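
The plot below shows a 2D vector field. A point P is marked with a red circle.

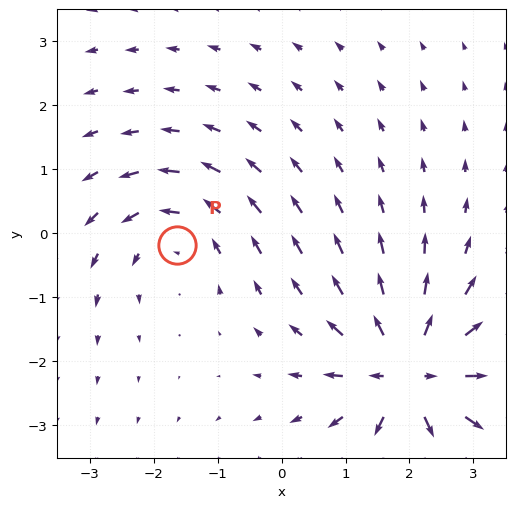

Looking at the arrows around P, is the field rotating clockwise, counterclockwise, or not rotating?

Near P at (-1.6, -0.2) the arrows circulate counterclockwise. The curl (z-component) there is about +3; positive curl means counterclockwise rotation.

counterclockwise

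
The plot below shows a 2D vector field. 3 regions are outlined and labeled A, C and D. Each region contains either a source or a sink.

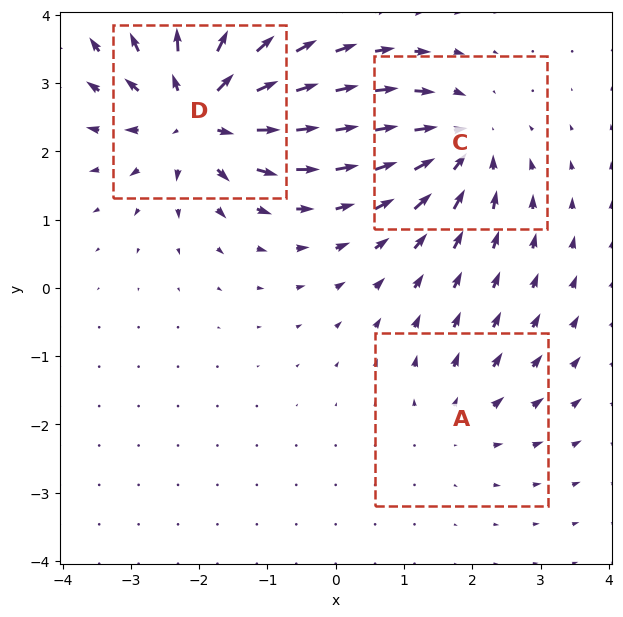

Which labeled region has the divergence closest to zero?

A

Divergence at each region's feature centre — A: about +2, C: about -4, D: about +6. Region A is closest to zero.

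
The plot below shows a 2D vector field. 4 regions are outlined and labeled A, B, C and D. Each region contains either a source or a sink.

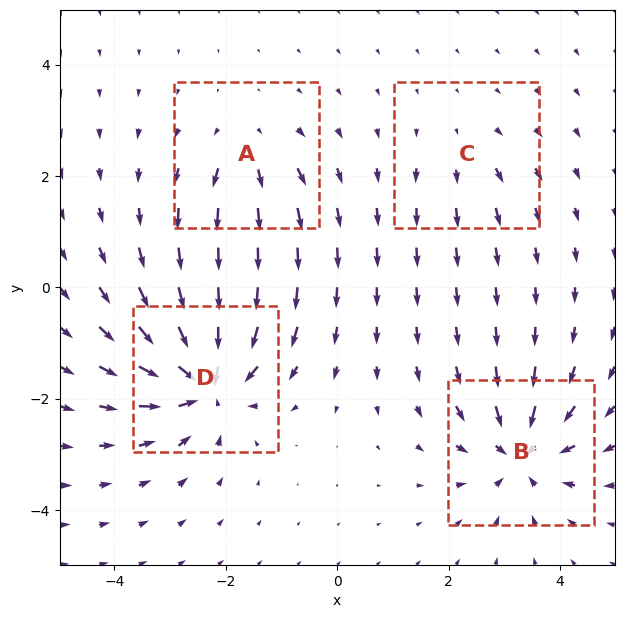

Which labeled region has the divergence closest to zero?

C

Divergence at each region's feature centre — A: about +4, B: about -6, C: about +2, D: about -8. Region C is closest to zero.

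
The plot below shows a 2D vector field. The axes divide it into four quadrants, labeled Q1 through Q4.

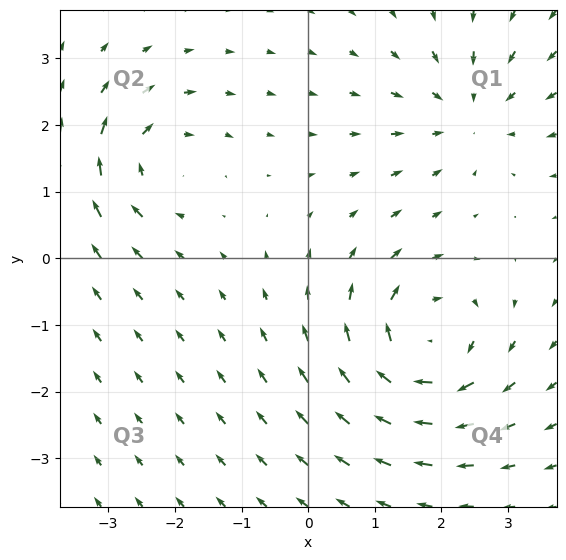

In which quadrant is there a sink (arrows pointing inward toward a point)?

The sink sits at approximately (2.4, 2.2), which lies in quadrant Q1. The divergence there is about -3, negative as expected for a sink.

Q1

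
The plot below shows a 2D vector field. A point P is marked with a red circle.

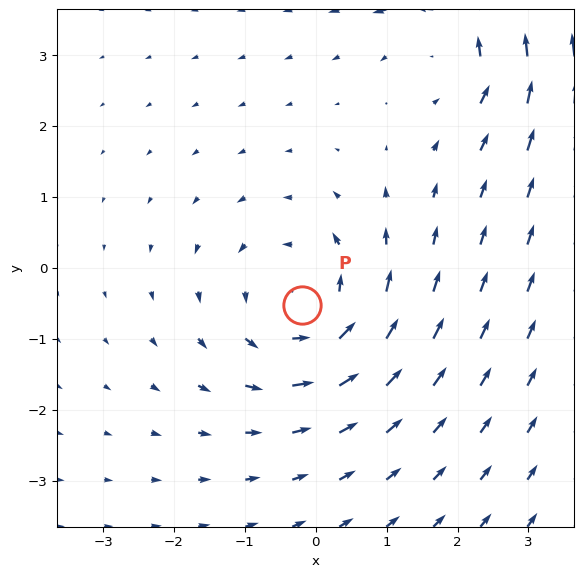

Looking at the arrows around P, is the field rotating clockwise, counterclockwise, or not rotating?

counterclockwise

Near P at (-0.2, -0.5) the arrows circulate counterclockwise. The curl (z-component) there is about +3; positive curl means counterclockwise rotation.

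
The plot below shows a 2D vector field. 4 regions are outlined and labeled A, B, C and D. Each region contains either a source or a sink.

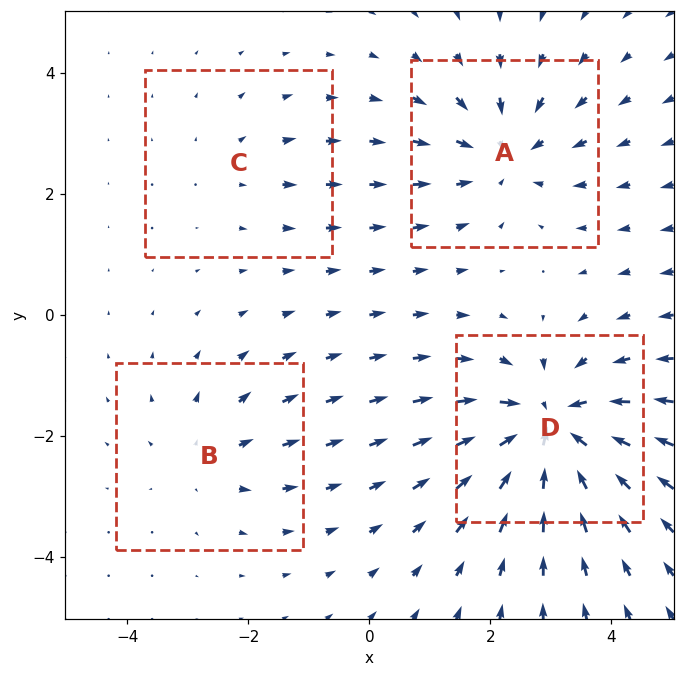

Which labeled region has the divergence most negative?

D

Divergence at each region's feature centre — A: about -5, B: about +3, C: about +2, D: about -7. Region D is most negative.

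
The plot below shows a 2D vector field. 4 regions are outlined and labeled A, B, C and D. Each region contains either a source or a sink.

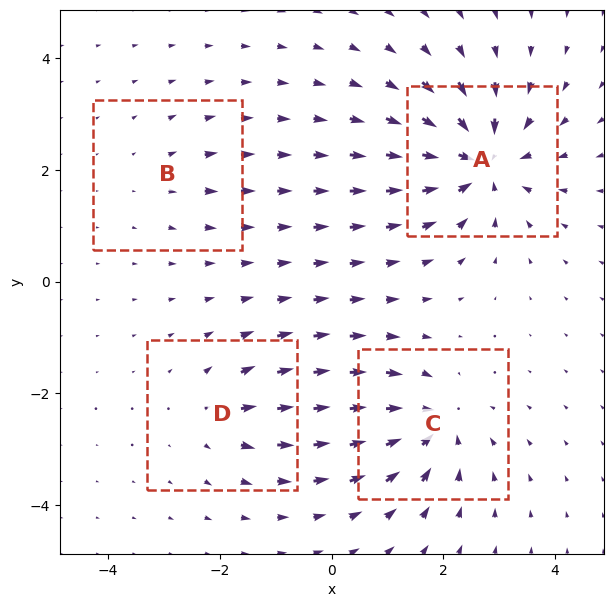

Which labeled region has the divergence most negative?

A

Divergence at each region's feature centre — A: about -7, B: about +2, C: about -5, D: about +4. Region A is most negative.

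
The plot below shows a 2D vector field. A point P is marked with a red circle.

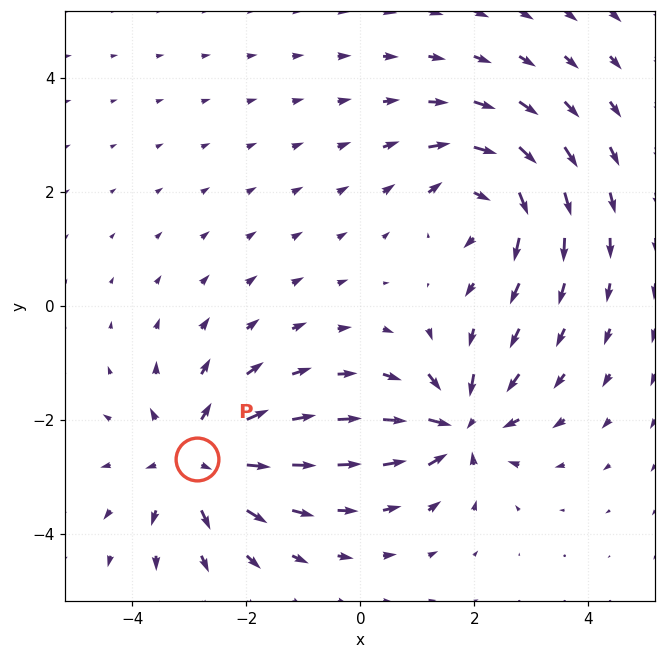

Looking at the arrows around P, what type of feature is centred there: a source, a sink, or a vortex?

source

At P (-2.9, -2.7) the arrows spread outward. Divergence about +5, curl ≈0 — positive divergence with near-zero curl is a source.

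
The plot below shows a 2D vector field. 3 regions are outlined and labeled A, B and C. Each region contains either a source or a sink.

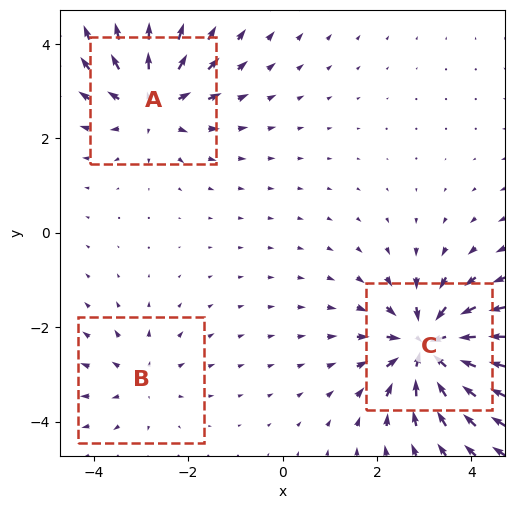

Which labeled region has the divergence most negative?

C

Divergence at each region's feature centre — A: about +4, B: about +2, C: about -6. Region C is most negative.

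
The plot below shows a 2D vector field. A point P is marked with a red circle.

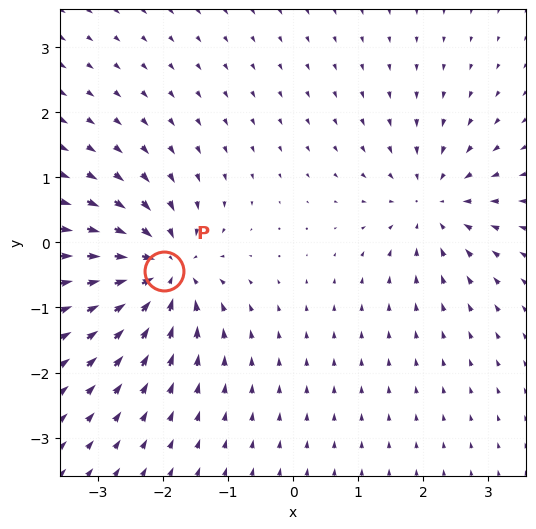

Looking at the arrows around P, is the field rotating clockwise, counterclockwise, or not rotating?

not rotating

Near P at (-2.0, -0.4) the arrows show no circulation. The curl there is ≈0.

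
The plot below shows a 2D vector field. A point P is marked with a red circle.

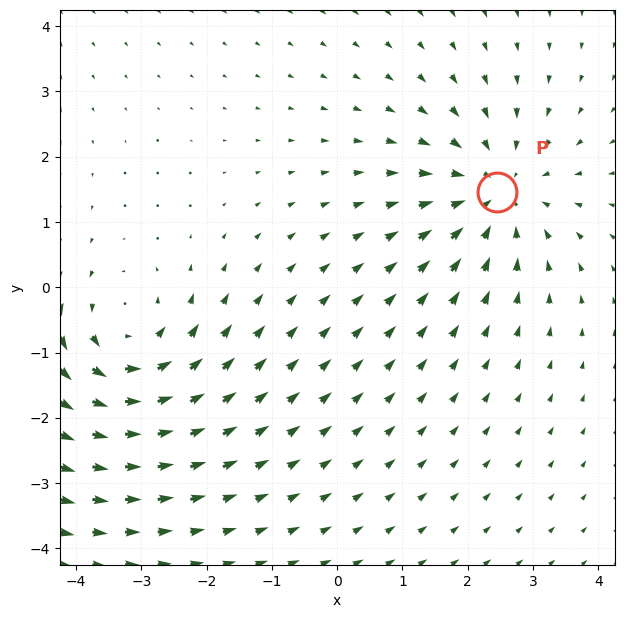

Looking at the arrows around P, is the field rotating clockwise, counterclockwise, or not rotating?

not rotating

Near P at (2.4, 1.5) the arrows show no circulation. The curl there is ≈0.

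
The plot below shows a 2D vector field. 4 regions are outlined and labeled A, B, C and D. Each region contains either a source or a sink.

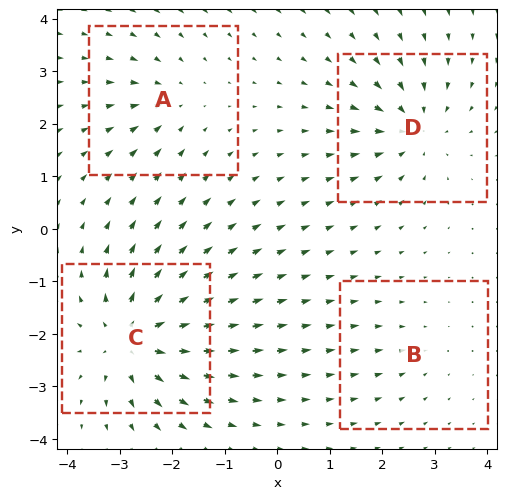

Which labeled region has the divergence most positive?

C

Divergence at each region's feature centre — A: about -3, B: about -2, C: about +7, D: about -5. Region C is most positive.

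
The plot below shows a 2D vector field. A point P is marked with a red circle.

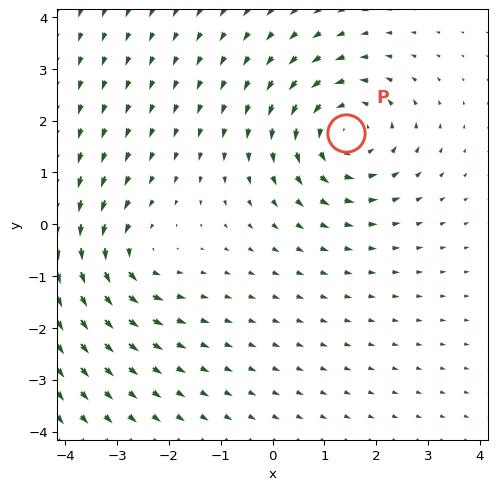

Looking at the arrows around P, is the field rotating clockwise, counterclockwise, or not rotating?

counterclockwise

Near P at (1.4, 1.8) the arrows circulate counterclockwise. The curl (z-component) there is about +4; positive curl means counterclockwise rotation.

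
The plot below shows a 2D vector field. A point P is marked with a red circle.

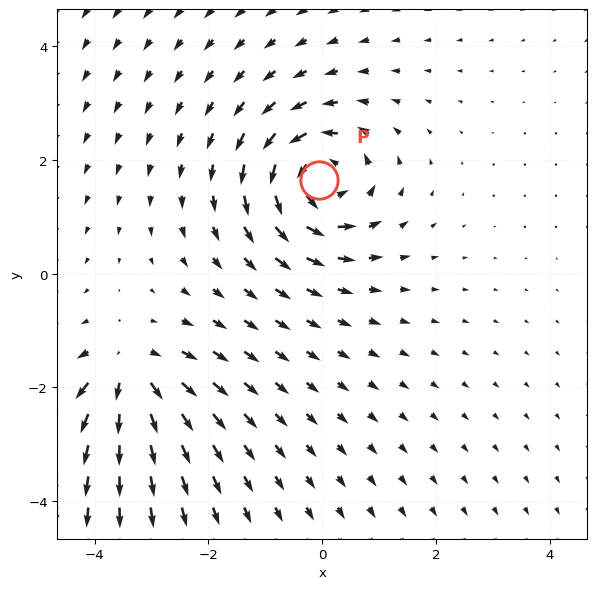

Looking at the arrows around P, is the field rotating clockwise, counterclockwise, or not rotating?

counterclockwise

Near P at (-0.1, 1.7) the arrows circulate counterclockwise. The curl (z-component) there is about +5; positive curl means counterclockwise rotation.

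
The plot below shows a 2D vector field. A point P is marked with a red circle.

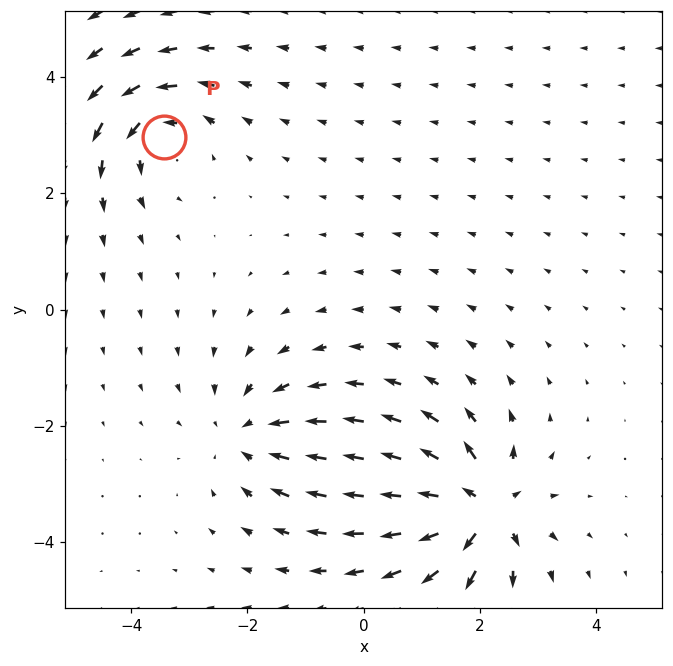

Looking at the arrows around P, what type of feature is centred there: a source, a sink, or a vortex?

vortex

At P (-3.4, 3.0) the arrows circulate counterclockwise. Divergence ≈0, curl about +4 — near-zero divergence with nonzero curl is a vortex.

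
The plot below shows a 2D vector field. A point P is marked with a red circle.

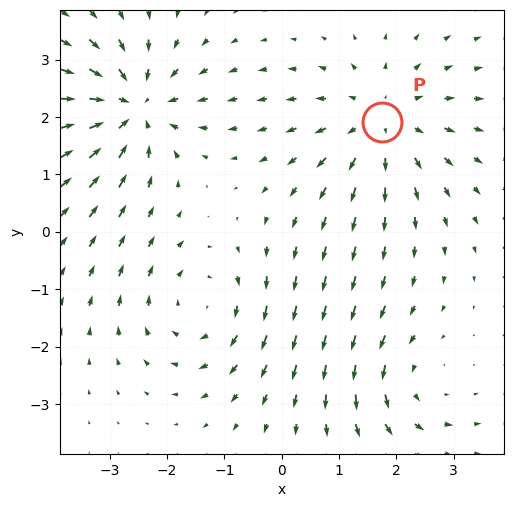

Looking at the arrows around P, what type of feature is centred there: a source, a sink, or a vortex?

At P (1.7, 1.9) the arrows spread outward. Divergence about +4, curl ≈0 — positive divergence with near-zero curl is a source.

source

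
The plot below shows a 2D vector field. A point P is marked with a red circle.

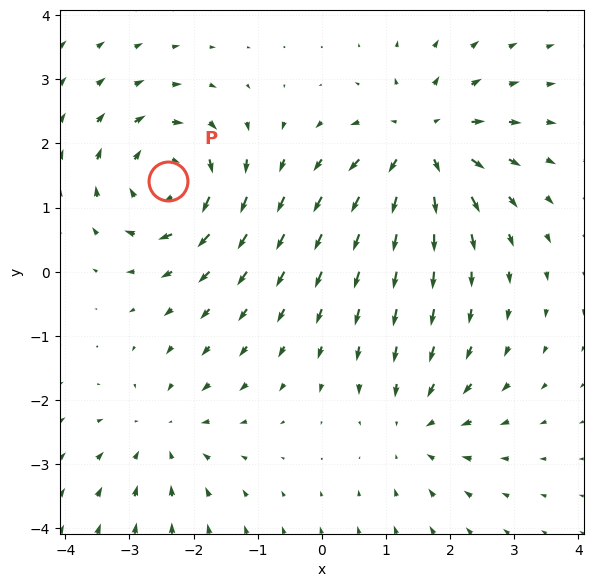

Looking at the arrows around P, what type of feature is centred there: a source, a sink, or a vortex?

At P (-2.4, 1.4) the arrows circulate clockwise. Divergence ≈0, curl about -5 — near-zero divergence with nonzero curl is a vortex.

vortex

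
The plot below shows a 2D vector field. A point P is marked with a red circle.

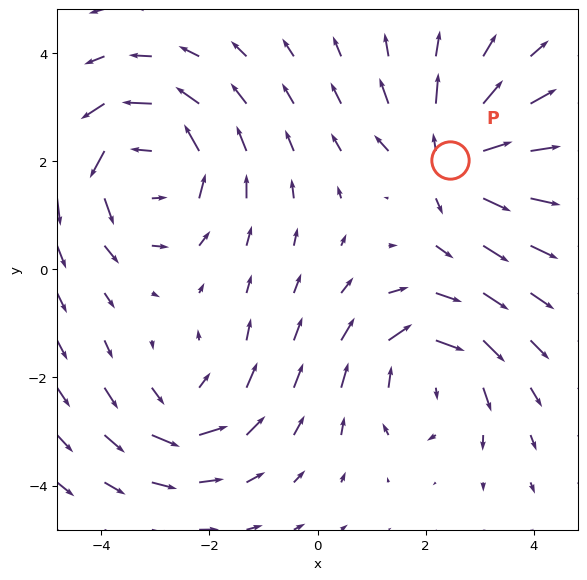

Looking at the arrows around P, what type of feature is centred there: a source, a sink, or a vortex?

At P (2.4, 2.0) the arrows spread outward. Divergence about +5, curl ≈0 — positive divergence with near-zero curl is a source.

source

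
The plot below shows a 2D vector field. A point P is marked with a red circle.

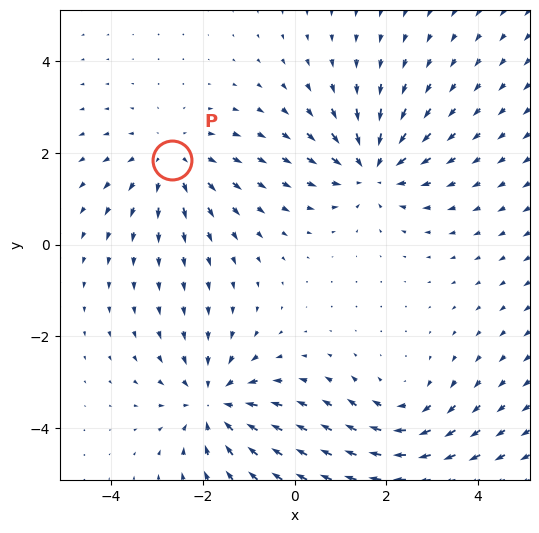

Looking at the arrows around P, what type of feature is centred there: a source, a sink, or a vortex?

source

At P (-2.7, 1.9) the arrows spread outward. Divergence about +2, curl ≈0 — positive divergence with near-zero curl is a source.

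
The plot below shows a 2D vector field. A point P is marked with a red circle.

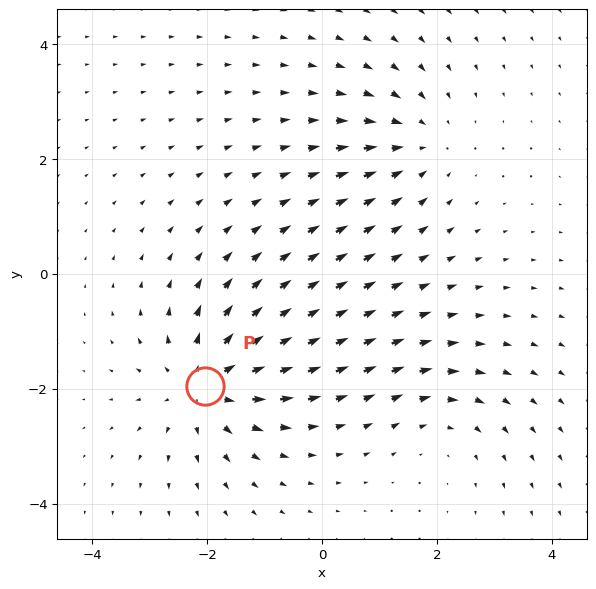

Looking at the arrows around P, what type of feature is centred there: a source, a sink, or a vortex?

At P (-2.0, -1.9) the arrows spread outward. Divergence about +5, curl ≈0 — positive divergence with near-zero curl is a source.

source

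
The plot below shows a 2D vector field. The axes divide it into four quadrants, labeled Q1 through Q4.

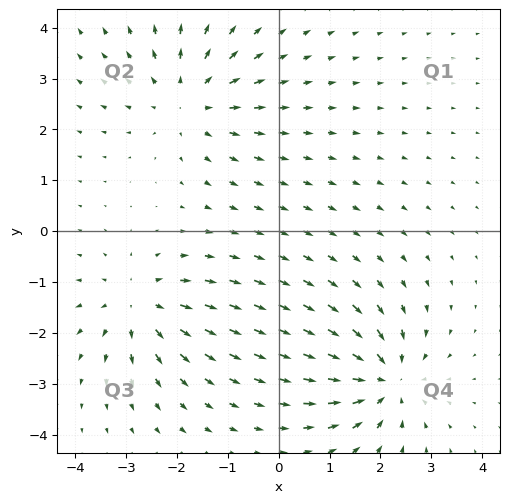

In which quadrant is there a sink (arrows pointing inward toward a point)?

The sink sits at approximately (2.1, -2.9), which lies in quadrant Q4. The divergence there is about -6, negative as expected for a sink.

Q4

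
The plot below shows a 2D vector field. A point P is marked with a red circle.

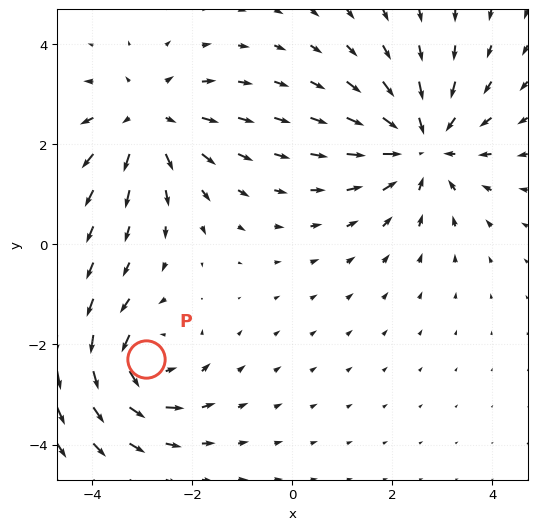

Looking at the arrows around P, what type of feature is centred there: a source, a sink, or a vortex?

At P (-2.9, -2.3) the arrows circulate counterclockwise. Divergence ≈0, curl about +5 — near-zero divergence with nonzero curl is a vortex.

vortex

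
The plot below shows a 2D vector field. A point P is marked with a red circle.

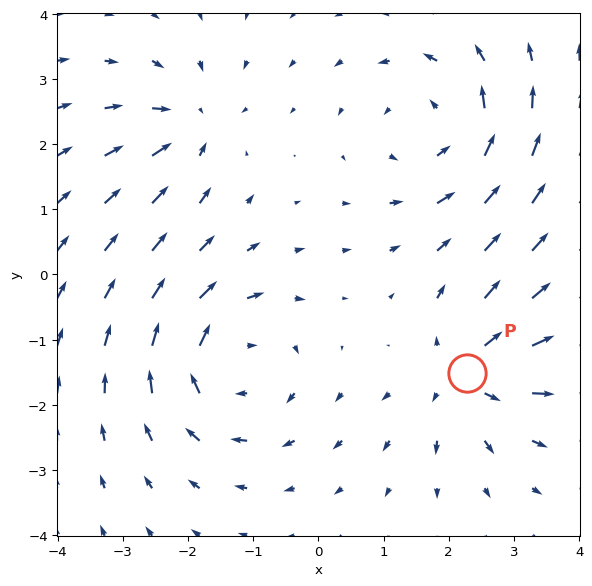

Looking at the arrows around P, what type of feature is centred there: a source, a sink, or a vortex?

At P (2.3, -1.5) the arrows spread outward. Divergence about +4, curl ≈0 — positive divergence with near-zero curl is a source.

source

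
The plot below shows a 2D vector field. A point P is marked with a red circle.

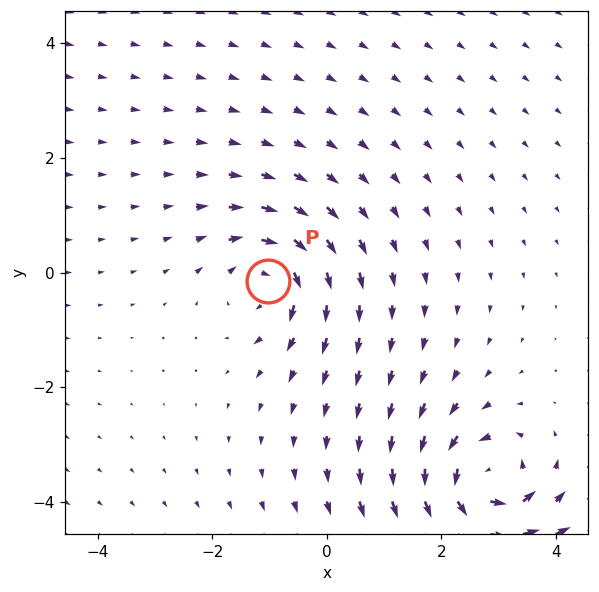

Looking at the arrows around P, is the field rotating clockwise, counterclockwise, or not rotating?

Near P at (-1.0, -0.1) the arrows circulate clockwise. The curl (z-component) there is about -4; negative curl means clockwise rotation.

clockwise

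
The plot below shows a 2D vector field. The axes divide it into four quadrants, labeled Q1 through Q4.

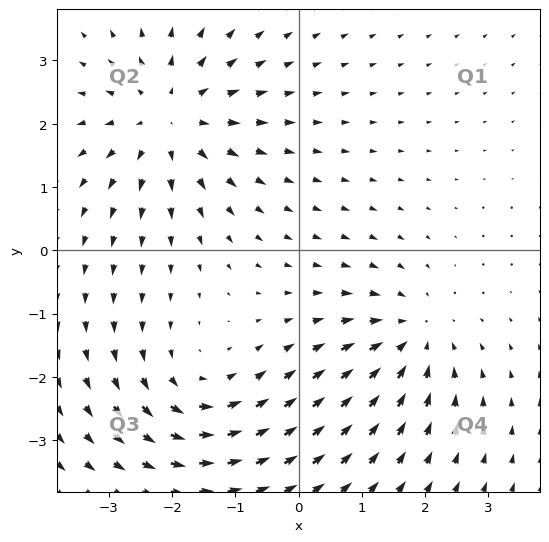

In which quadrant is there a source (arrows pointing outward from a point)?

The source sits at approximately (-2.0, 2.1), which lies in quadrant Q2. The divergence there is about +4, positive as expected for a source.

Q2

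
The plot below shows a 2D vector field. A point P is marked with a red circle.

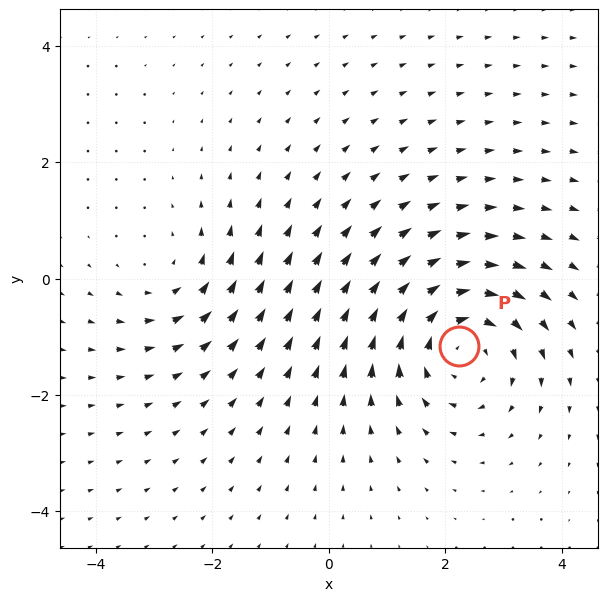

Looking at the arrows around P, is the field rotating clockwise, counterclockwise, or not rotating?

Near P at (2.2, -1.2) the arrows circulate clockwise. The curl (z-component) there is about -4; negative curl means clockwise rotation.

clockwise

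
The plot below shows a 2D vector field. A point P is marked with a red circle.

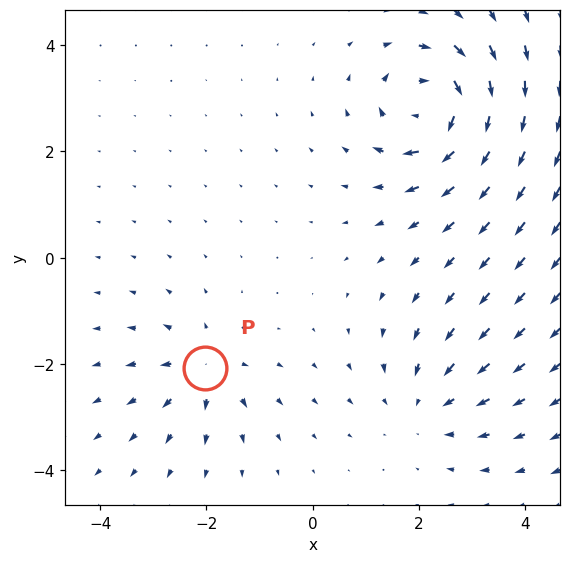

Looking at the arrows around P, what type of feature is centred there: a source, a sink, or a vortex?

At P (-2.0, -2.1) the arrows spread outward. Divergence about +4, curl ≈0 — positive divergence with near-zero curl is a source.

source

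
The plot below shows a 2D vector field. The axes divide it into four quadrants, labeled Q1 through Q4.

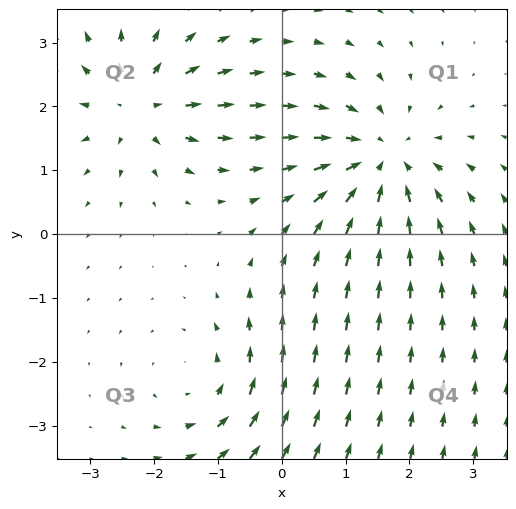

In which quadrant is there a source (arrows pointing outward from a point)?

The source sits at approximately (-2.2, 2.0), which lies in quadrant Q2. The divergence there is about +4, positive as expected for a source.

Q2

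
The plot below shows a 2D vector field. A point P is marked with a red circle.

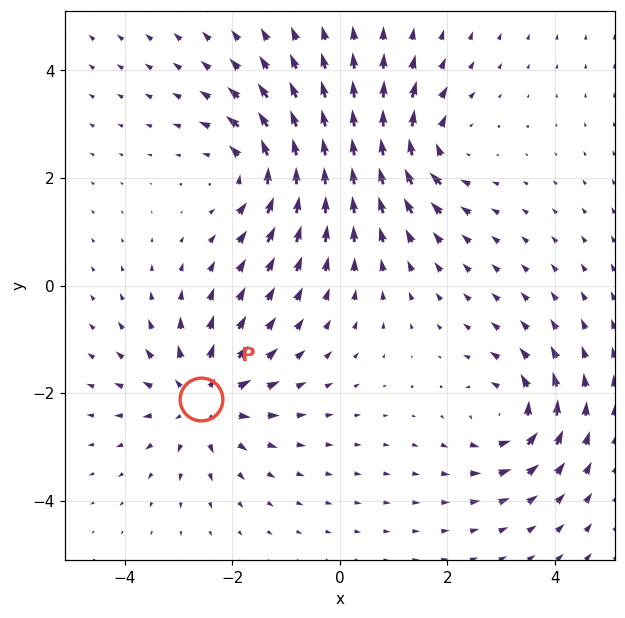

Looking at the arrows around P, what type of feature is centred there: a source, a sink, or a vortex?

source

At P (-2.6, -2.1) the arrows spread outward. Divergence about +5, curl ≈0 — positive divergence with near-zero curl is a source.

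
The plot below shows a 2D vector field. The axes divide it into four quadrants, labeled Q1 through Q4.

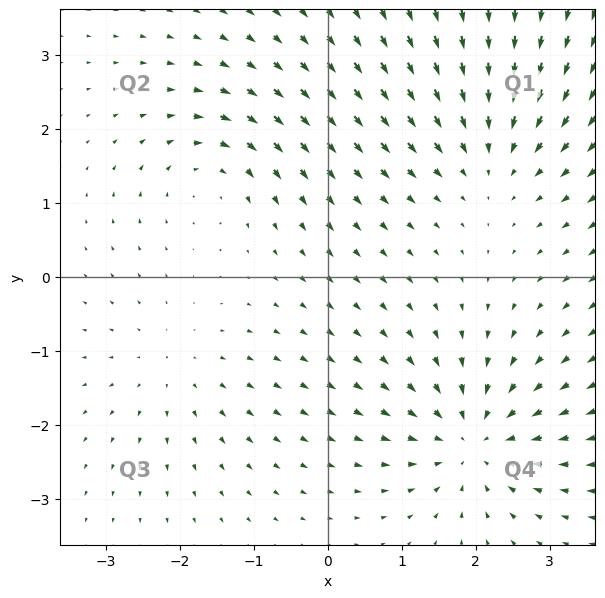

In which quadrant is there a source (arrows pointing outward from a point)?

The source sits at approximately (-2.1, -1.2), which lies in quadrant Q3. The divergence there is about +3, positive as expected for a source.

Q3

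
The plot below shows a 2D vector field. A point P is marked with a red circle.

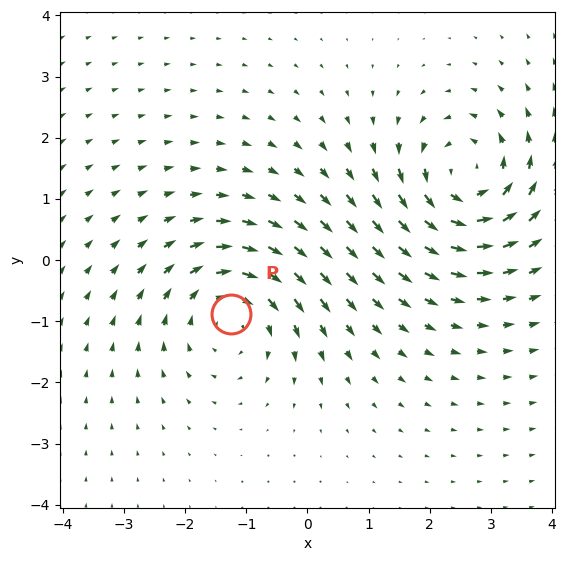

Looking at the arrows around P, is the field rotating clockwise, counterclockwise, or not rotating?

clockwise

Near P at (-1.3, -0.9) the arrows circulate clockwise. The curl (z-component) there is about -3; negative curl means clockwise rotation.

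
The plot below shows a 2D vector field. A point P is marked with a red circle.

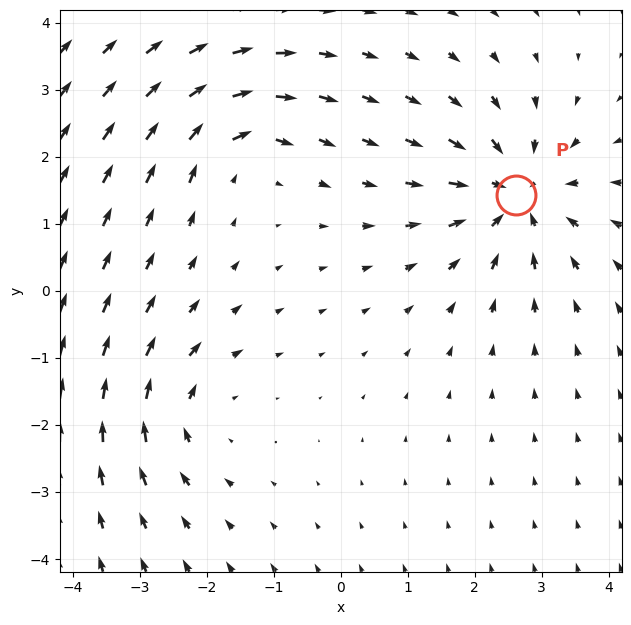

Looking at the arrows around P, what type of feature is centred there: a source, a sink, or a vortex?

At P (2.6, 1.4) the arrows converge inward. Divergence about -5, curl ≈0 — negative divergence with near-zero curl is a sink.

sink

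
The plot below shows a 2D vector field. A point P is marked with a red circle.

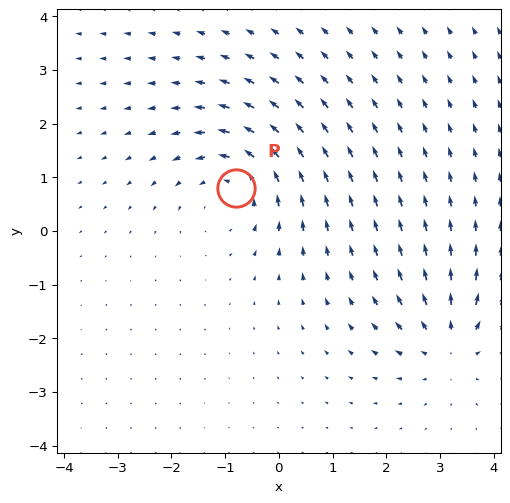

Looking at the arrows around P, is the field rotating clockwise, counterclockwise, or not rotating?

counterclockwise

Near P at (-0.8, 0.8) the arrows circulate counterclockwise. The curl (z-component) there is about +4; positive curl means counterclockwise rotation.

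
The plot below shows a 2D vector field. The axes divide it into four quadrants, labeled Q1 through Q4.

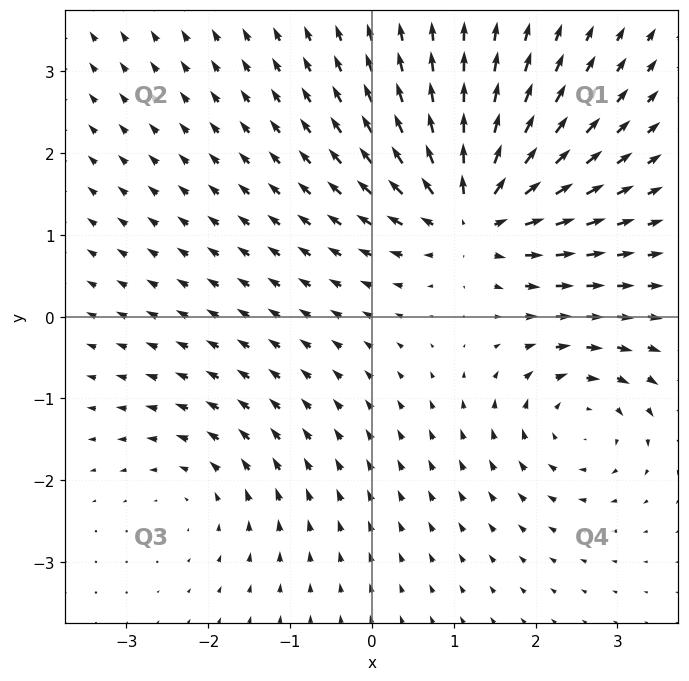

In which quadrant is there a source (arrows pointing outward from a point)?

The source sits at approximately (1.2, 1.3), which lies in quadrant Q1. The divergence there is about +7, positive as expected for a source.

Q1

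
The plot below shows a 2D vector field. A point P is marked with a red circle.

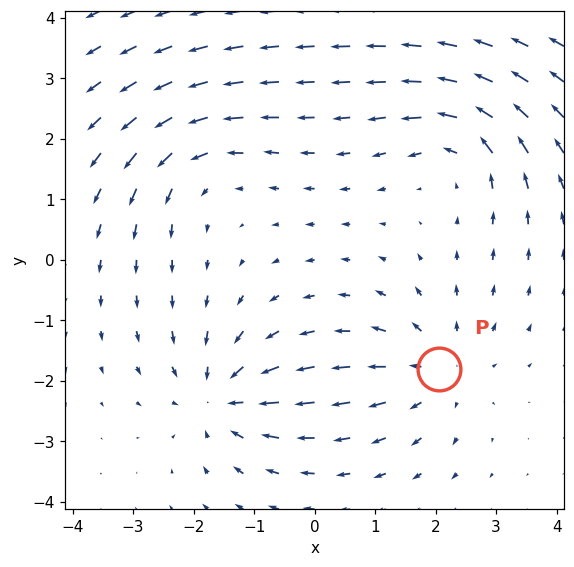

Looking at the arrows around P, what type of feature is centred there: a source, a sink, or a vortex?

At P (2.1, -1.8) the arrows spread outward. Divergence about +3, curl ≈0 — positive divergence with near-zero curl is a source.

source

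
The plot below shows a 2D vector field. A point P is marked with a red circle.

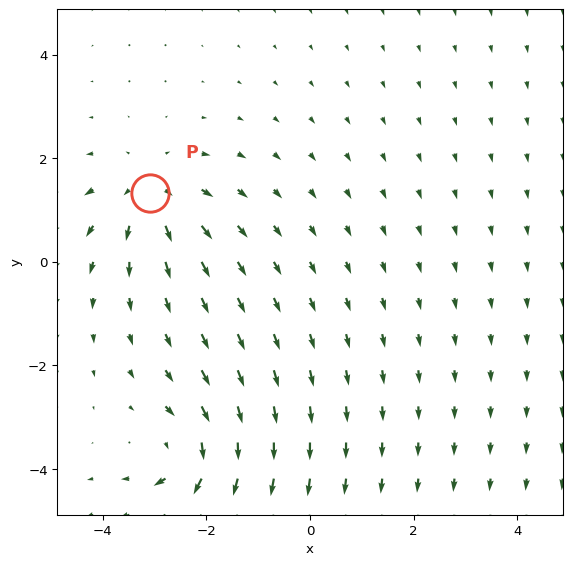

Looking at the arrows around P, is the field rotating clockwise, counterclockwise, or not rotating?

not rotating

Near P at (-3.1, 1.3) the arrows show no circulation. The curl there is ≈0.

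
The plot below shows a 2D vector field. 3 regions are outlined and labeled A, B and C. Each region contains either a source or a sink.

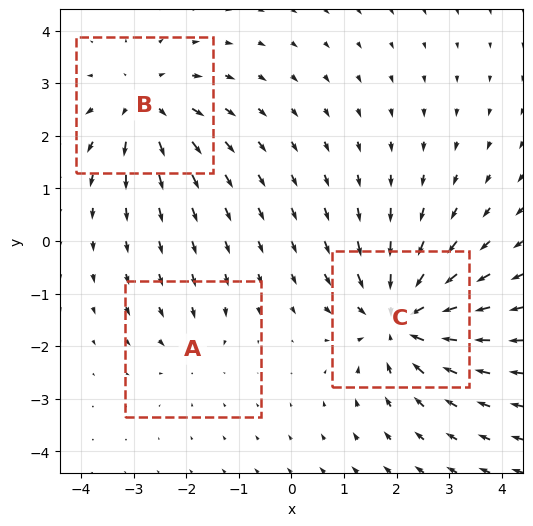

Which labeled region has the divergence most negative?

Divergence at each region's feature centre — A: about -2, B: about +3, C: about -5. Region C is most negative.

C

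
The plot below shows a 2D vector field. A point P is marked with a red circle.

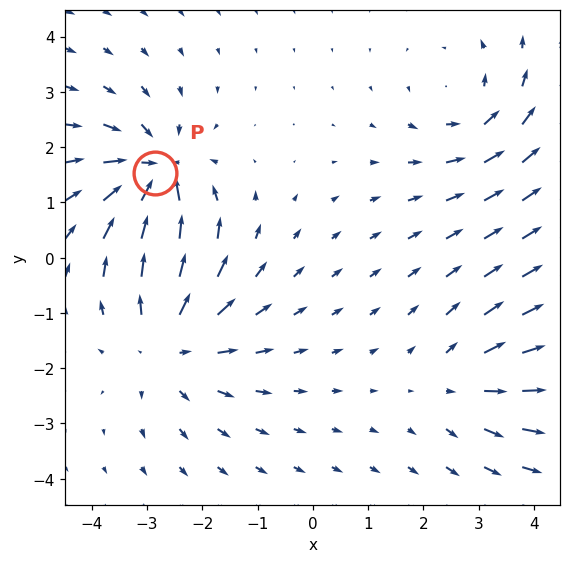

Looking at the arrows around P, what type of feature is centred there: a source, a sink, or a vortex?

At P (-2.9, 1.5) the arrows converge inward. Divergence about -6, curl ≈0 — negative divergence with near-zero curl is a sink.

sink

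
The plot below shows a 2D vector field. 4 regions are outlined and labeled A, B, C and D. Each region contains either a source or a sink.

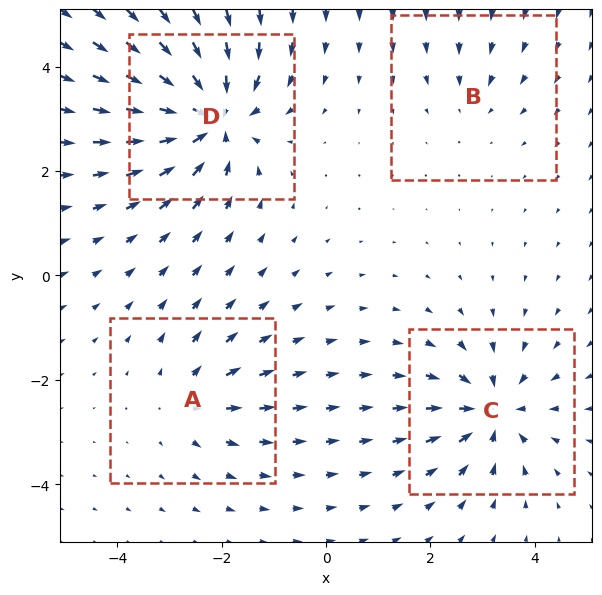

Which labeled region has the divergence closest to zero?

Divergence at each region's feature centre — A: about +4, B: about -2, C: about -6, D: about -8. Region B is closest to zero.

B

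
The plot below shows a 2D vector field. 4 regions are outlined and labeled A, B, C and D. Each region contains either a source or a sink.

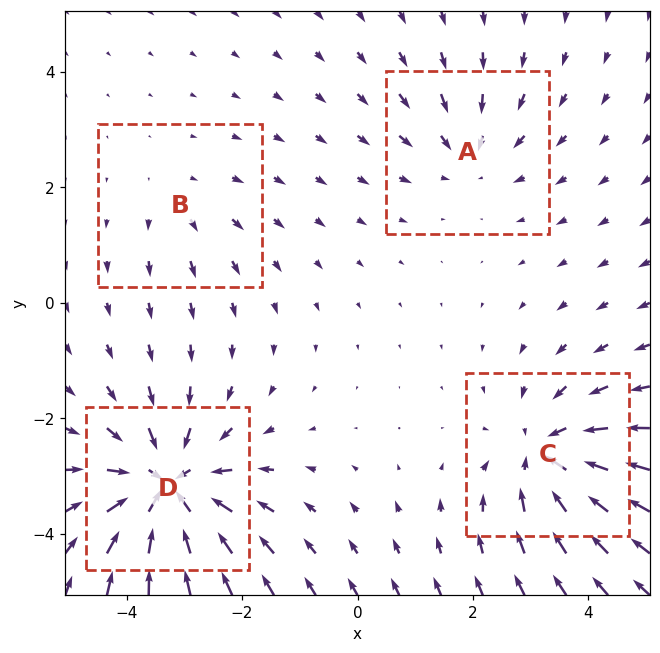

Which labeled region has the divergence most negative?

Divergence at each region's feature centre — A: about -3, B: about +2, C: about -5, D: about -7. Region D is most negative.

D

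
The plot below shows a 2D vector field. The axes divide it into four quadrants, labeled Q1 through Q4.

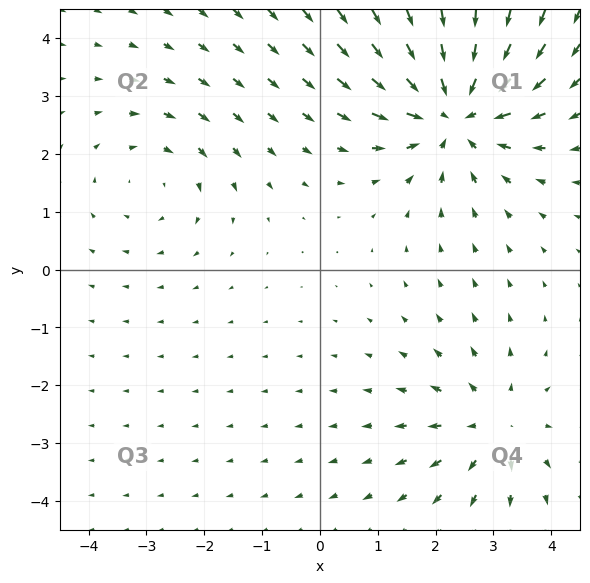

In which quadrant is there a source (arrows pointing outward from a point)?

The source sits at approximately (3.0, -2.7), which lies in quadrant Q4. The divergence there is about +3, positive as expected for a source.

Q4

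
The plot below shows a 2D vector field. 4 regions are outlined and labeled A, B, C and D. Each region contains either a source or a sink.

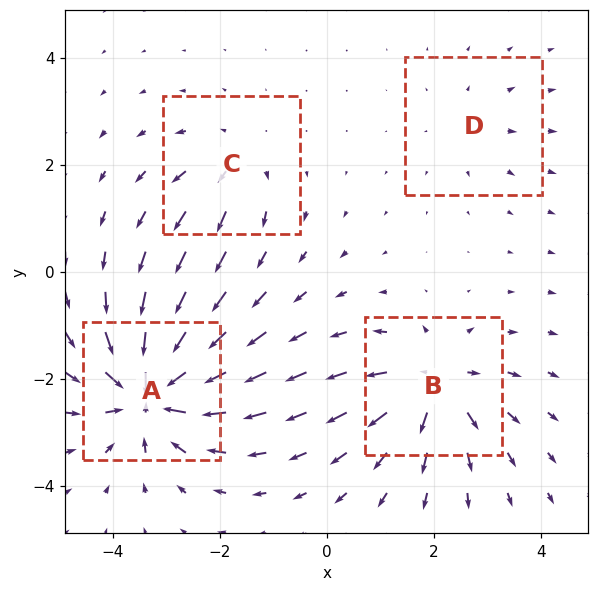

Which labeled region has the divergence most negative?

A

Divergence at each region's feature centre — A: about -9, B: about +6, C: about +4, D: about +2. Region A is most negative.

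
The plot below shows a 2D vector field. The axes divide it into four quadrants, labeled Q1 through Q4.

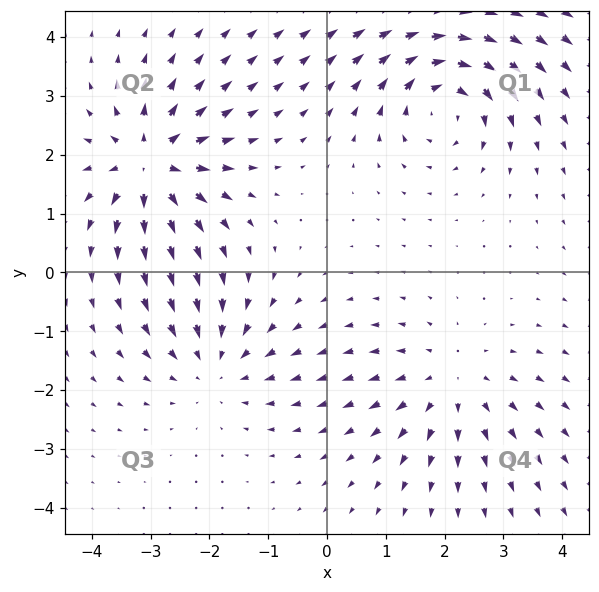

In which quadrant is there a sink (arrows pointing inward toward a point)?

The sink sits at approximately (-1.9, -1.6), which lies in quadrant Q3. The divergence there is about -3, negative as expected for a sink.

Q3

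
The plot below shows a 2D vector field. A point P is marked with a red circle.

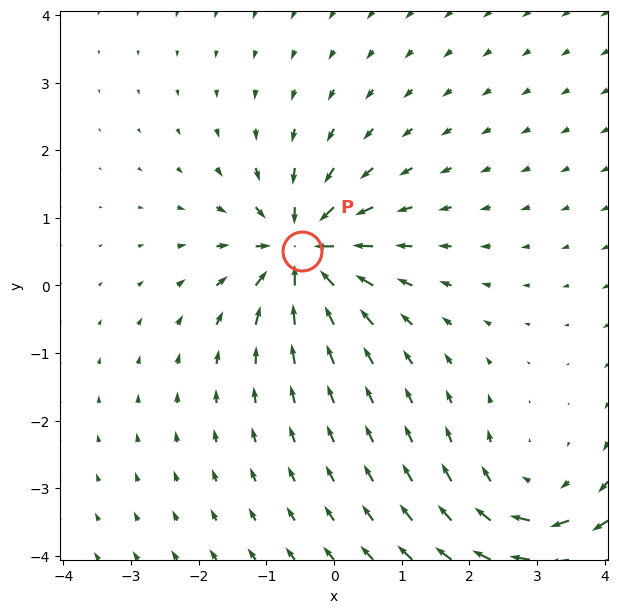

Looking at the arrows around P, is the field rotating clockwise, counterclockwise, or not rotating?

not rotating

Near P at (-0.5, 0.5) the arrows show no circulation. The curl there is ≈0.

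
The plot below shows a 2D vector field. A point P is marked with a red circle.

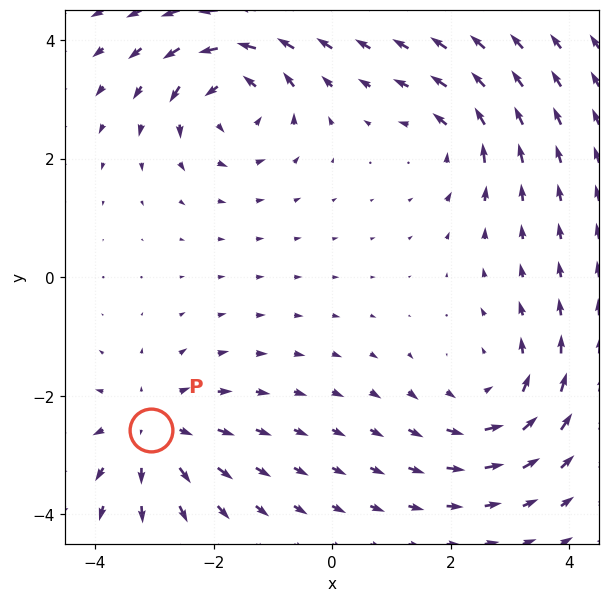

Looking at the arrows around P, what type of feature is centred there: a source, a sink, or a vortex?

source

At P (-3.1, -2.6) the arrows spread outward. Divergence about +4, curl ≈0 — positive divergence with near-zero curl is a source.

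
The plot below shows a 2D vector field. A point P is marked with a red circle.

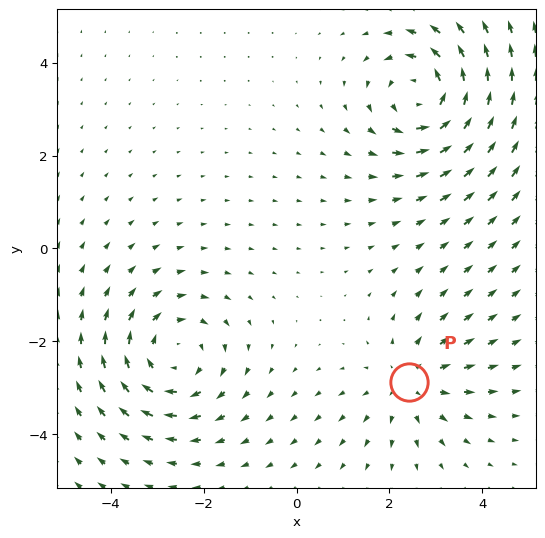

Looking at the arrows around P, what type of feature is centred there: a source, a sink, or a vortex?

At P (2.4, -2.9) the arrows spread outward. Divergence about +3, curl ≈0 — positive divergence with near-zero curl is a source.

source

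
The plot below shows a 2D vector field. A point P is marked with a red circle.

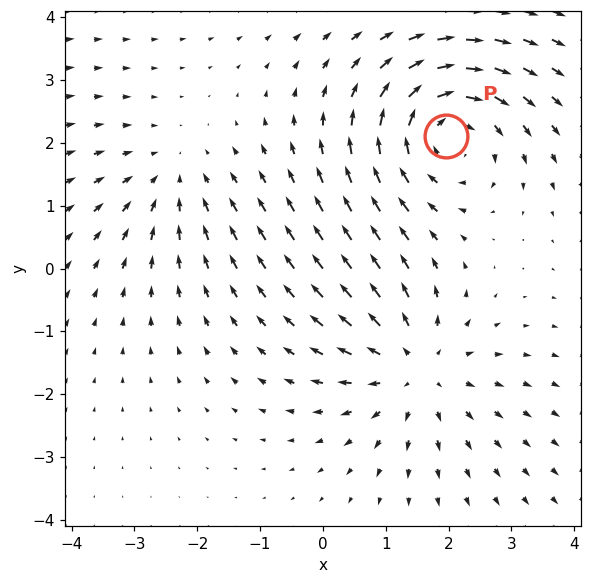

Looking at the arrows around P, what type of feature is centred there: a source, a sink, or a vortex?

vortex

At P (2.0, 2.1) the arrows circulate clockwise. Divergence ≈0, curl about -5 — near-zero divergence with nonzero curl is a vortex.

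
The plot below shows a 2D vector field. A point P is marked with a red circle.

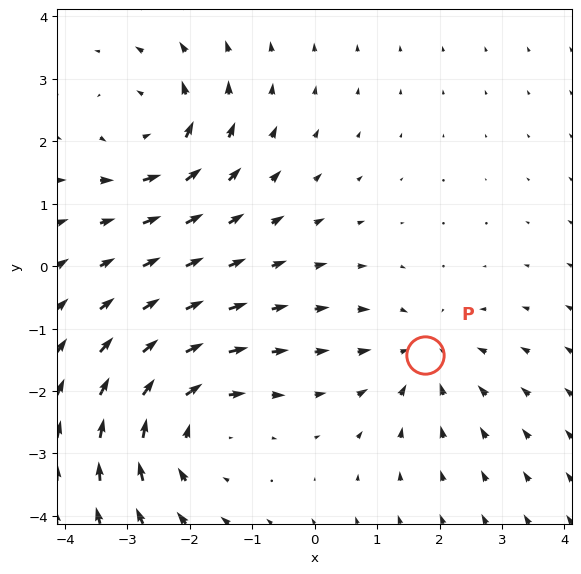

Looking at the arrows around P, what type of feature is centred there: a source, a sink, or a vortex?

At P (1.8, -1.4) the arrows converge inward. Divergence about -3, curl ≈0 — negative divergence with near-zero curl is a sink.

sink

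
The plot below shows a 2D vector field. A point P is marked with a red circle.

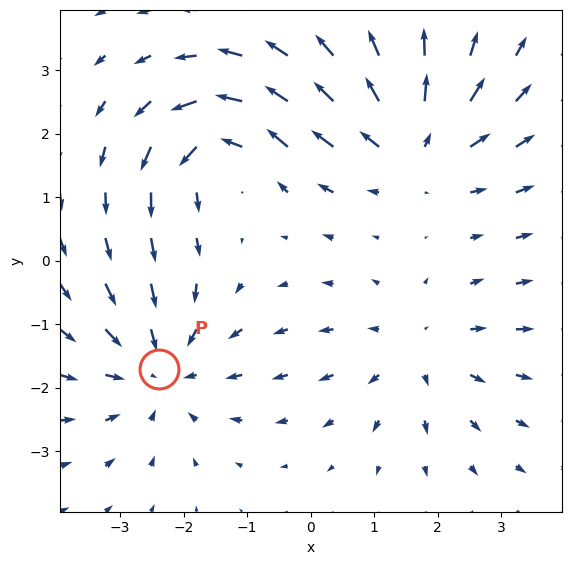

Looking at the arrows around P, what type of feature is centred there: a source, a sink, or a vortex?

At P (-2.4, -1.7) the arrows converge inward. Divergence about -4, curl ≈0 — negative divergence with near-zero curl is a sink.

sink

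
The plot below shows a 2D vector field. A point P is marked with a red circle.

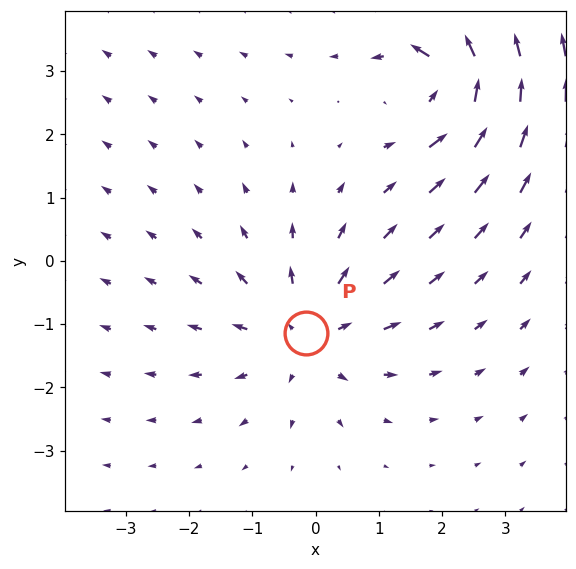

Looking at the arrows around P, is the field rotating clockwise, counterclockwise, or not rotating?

not rotating

Near P at (-0.1, -1.1) the arrows show no circulation. The curl there is ≈0.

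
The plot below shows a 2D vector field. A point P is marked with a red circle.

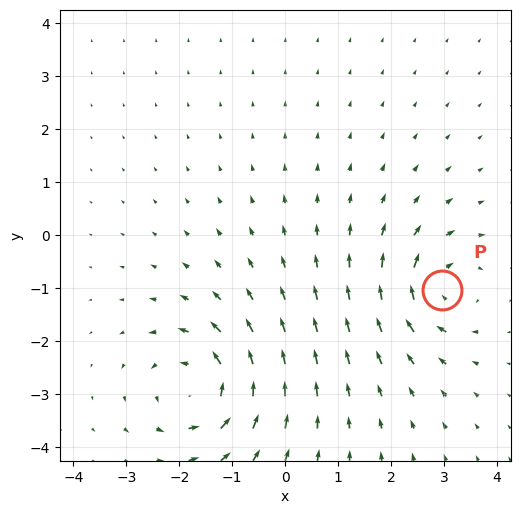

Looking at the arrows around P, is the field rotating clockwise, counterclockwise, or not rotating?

clockwise

Near P at (3.0, -1.0) the arrows circulate clockwise. The curl (z-component) there is about -5; negative curl means clockwise rotation.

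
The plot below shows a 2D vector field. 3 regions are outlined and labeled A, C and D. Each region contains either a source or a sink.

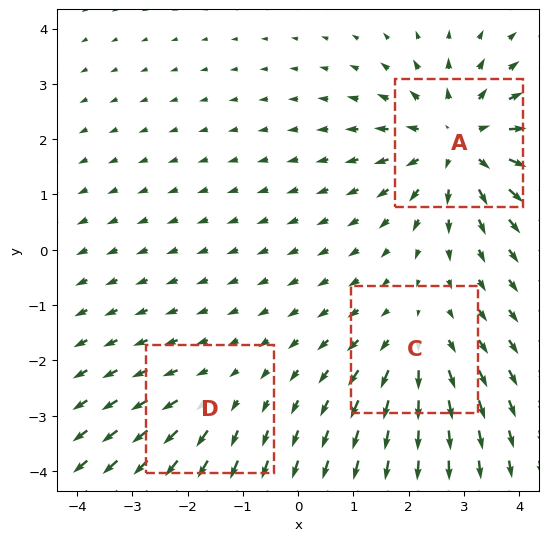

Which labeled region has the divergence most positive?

A

Divergence at each region's feature centre — A: about +5, C: about +3, D: about +2. Region A is most positive.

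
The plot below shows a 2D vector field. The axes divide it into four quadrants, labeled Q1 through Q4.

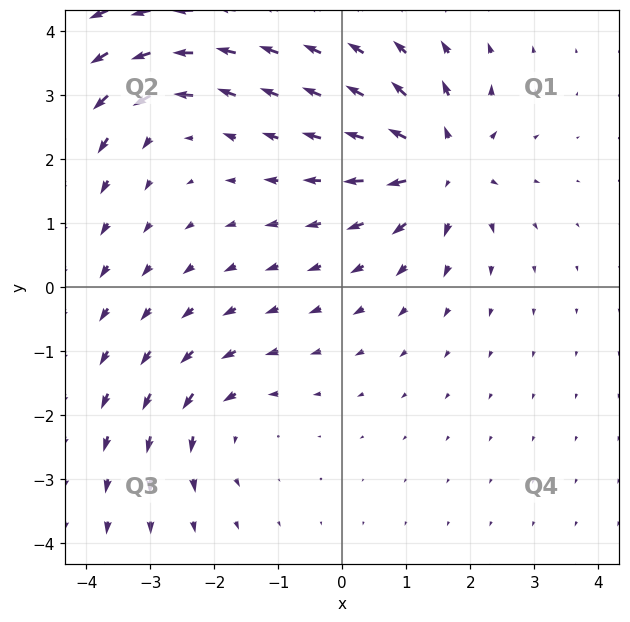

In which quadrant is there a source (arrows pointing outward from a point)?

Q1

The source sits at approximately (1.5, 1.9), which lies in quadrant Q1. The divergence there is about +5, positive as expected for a source.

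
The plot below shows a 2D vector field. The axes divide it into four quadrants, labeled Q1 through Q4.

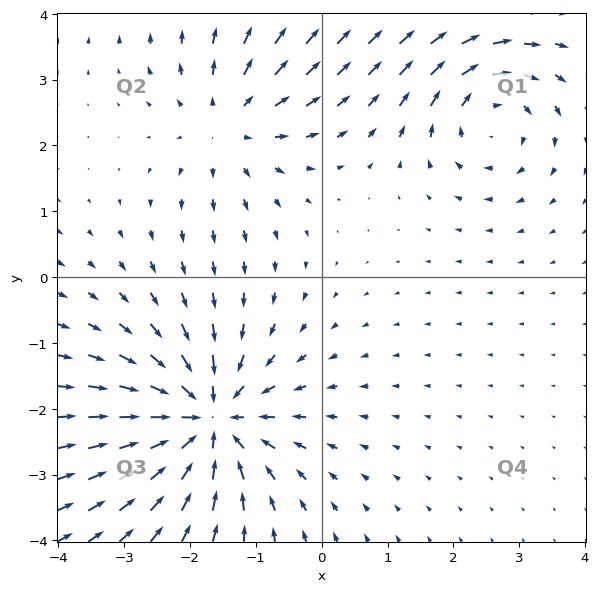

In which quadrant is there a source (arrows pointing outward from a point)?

The source sits at approximately (-1.4, 2.3), which lies in quadrant Q2. The divergence there is about +3, positive as expected for a source.

Q2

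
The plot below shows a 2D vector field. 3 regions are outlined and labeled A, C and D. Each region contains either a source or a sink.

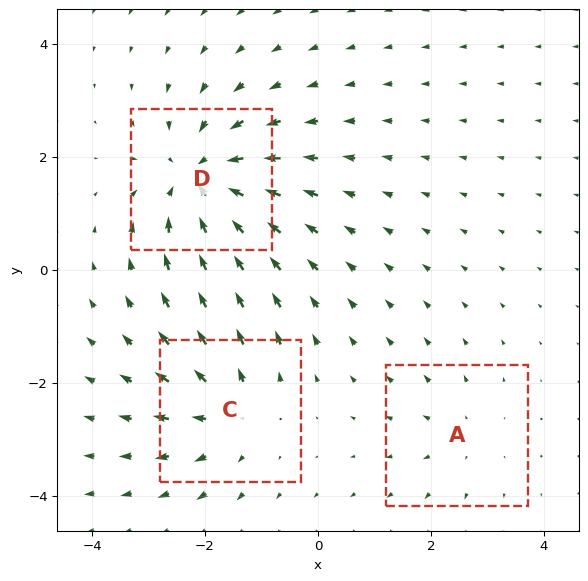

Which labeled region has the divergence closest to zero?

A

Divergence at each region's feature centre — A: about +2, C: about +3, D: about -5. Region A is closest to zero.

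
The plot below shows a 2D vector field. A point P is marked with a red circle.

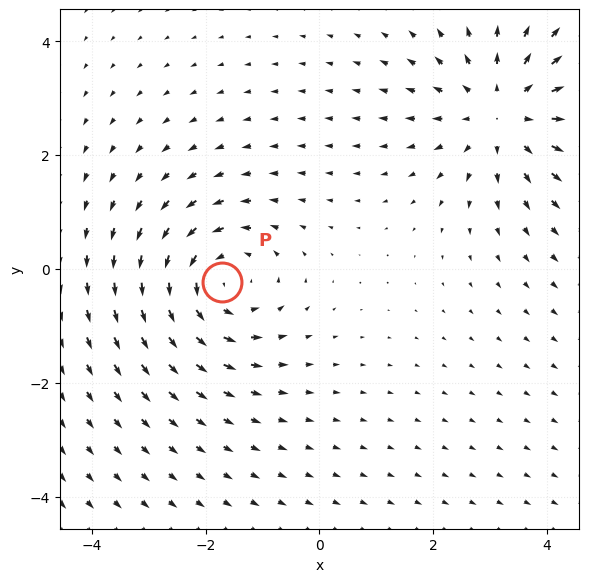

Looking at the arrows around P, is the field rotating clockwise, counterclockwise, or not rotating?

counterclockwise

Near P at (-1.7, -0.2) the arrows circulate counterclockwise. The curl (z-component) there is about +3; positive curl means counterclockwise rotation.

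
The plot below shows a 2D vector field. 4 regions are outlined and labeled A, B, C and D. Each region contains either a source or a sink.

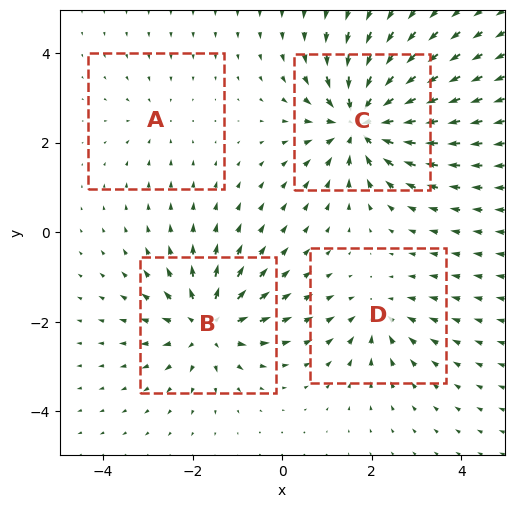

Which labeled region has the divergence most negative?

Divergence at each region's feature centre — A: about -2, B: about +6, C: about -8, D: about -4. Region C is most negative.

C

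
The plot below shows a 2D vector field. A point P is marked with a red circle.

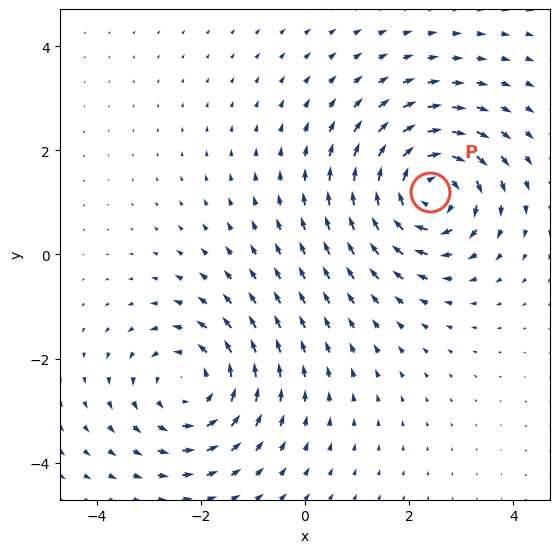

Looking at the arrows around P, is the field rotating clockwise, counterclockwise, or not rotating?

clockwise

Near P at (2.4, 1.2) the arrows circulate clockwise. The curl (z-component) there is about -6; negative curl means clockwise rotation.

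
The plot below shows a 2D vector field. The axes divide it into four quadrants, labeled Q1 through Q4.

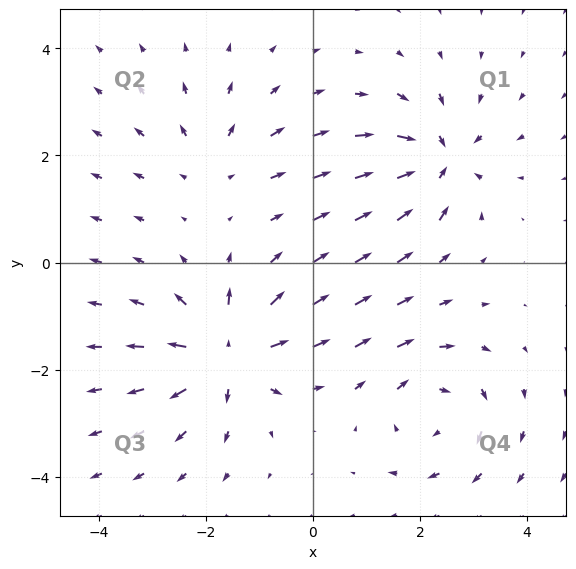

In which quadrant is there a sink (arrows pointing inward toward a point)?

Q1

The sink sits at approximately (2.4, 1.9), which lies in quadrant Q1. The divergence there is about -6, negative as expected for a sink.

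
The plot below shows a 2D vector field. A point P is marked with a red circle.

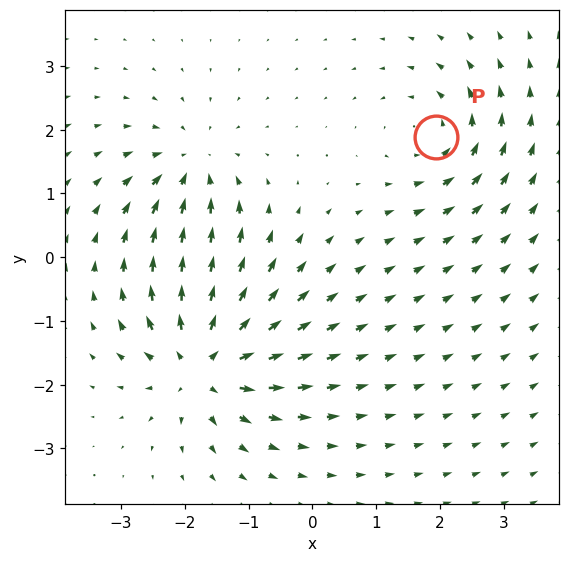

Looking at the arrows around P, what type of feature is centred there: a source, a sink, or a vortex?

At P (1.9, 1.9) the arrows circulate counterclockwise. Divergence ≈0, curl about +4 — near-zero divergence with nonzero curl is a vortex.

vortex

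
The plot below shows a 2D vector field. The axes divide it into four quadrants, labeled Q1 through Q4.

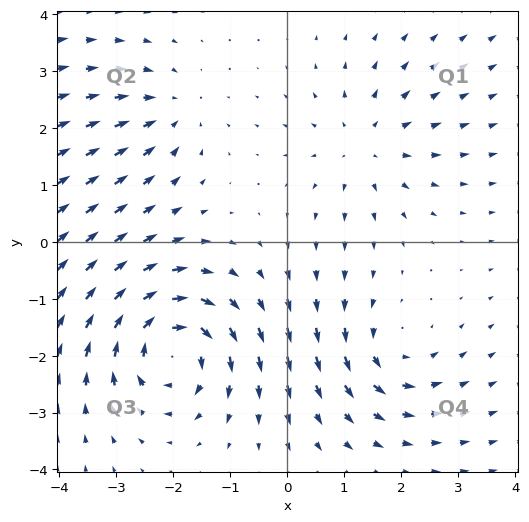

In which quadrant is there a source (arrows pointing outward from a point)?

The source sits at approximately (1.4, 1.7), which lies in quadrant Q1. The divergence there is about +3, positive as expected for a source.

Q1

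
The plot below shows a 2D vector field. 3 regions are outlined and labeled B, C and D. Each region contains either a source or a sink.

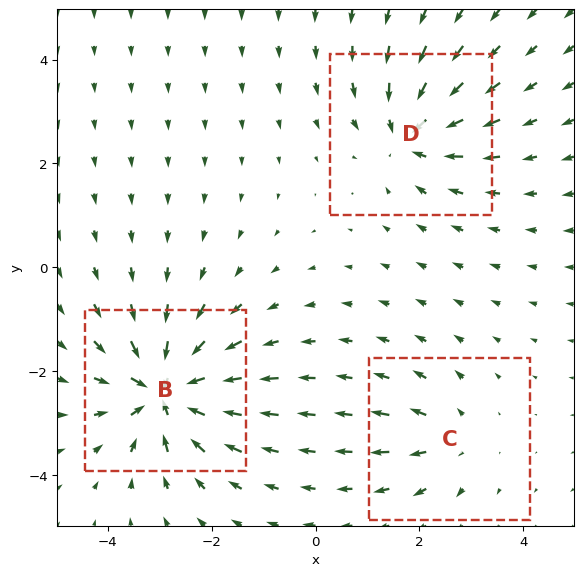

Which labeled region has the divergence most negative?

B

Divergence at each region's feature centre — B: about -6, C: about +3, D: about -4. Region B is most negative.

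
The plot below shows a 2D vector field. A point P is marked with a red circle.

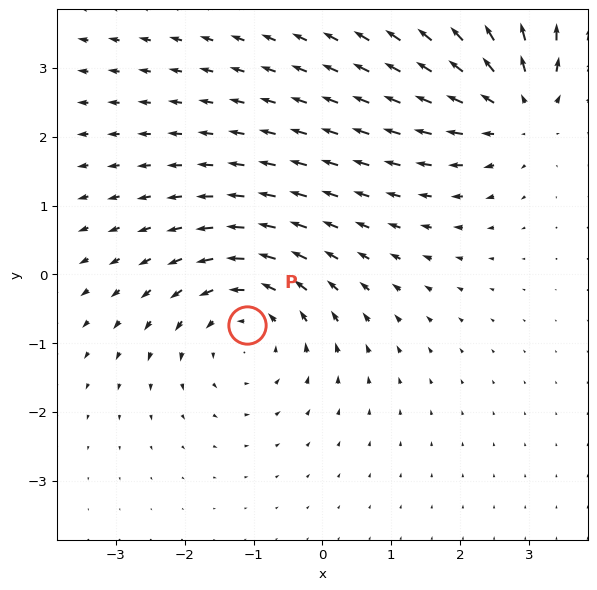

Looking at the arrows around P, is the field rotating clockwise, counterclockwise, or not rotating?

counterclockwise

Near P at (-1.1, -0.7) the arrows circulate counterclockwise. The curl (z-component) there is about +3; positive curl means counterclockwise rotation.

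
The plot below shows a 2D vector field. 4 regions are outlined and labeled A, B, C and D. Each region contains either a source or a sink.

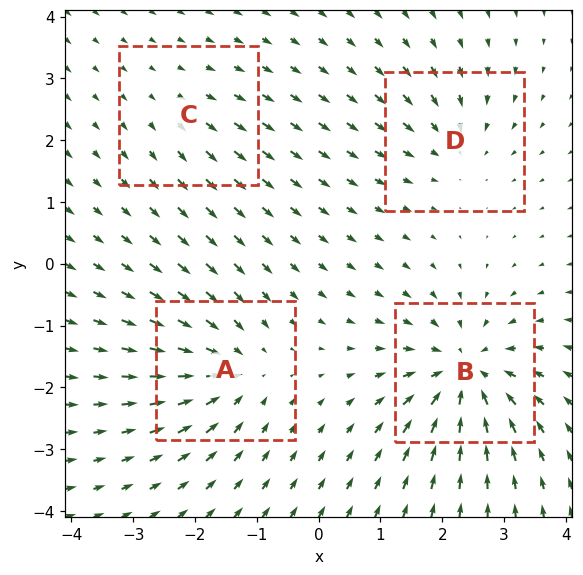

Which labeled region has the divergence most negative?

B

Divergence at each region's feature centre — A: about -5, B: about -8, C: about +2, D: about -4. Region B is most negative.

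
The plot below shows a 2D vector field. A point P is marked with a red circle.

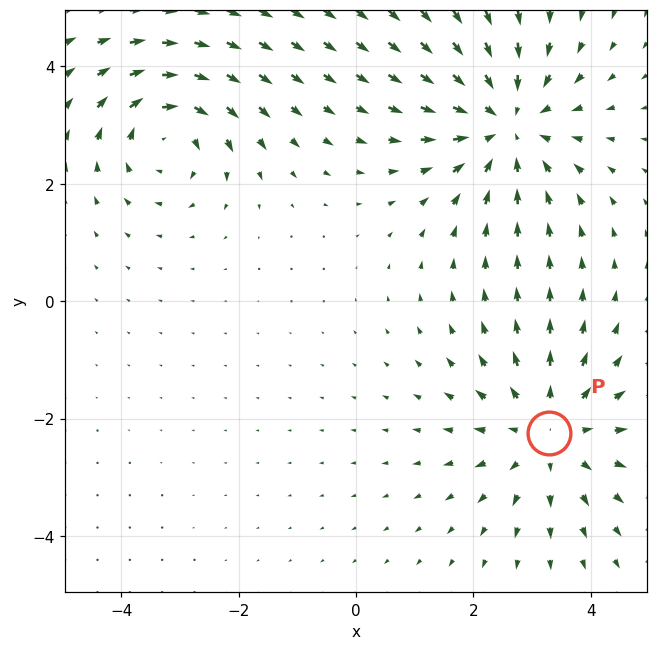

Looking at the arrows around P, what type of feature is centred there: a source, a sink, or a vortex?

source

At P (3.3, -2.2) the arrows spread outward. Divergence about +4, curl ≈0 — positive divergence with near-zero curl is a source.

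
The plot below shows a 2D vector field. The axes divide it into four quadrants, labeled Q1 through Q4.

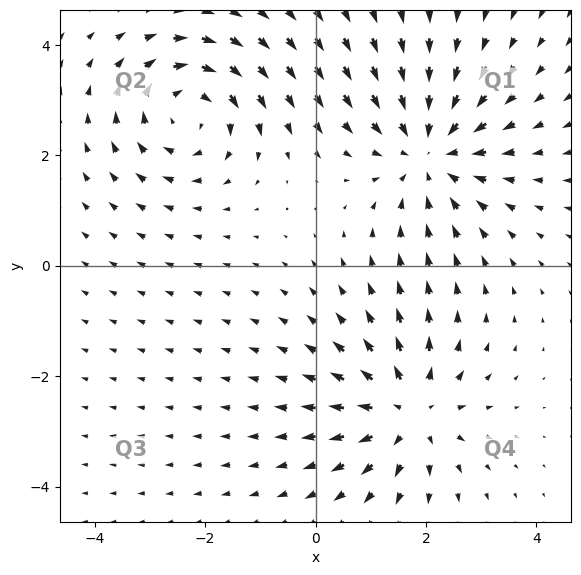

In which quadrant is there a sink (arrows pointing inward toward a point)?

The sink sits at approximately (2.1, 2.0), which lies in quadrant Q1. The divergence there is about -4, negative as expected for a sink.

Q1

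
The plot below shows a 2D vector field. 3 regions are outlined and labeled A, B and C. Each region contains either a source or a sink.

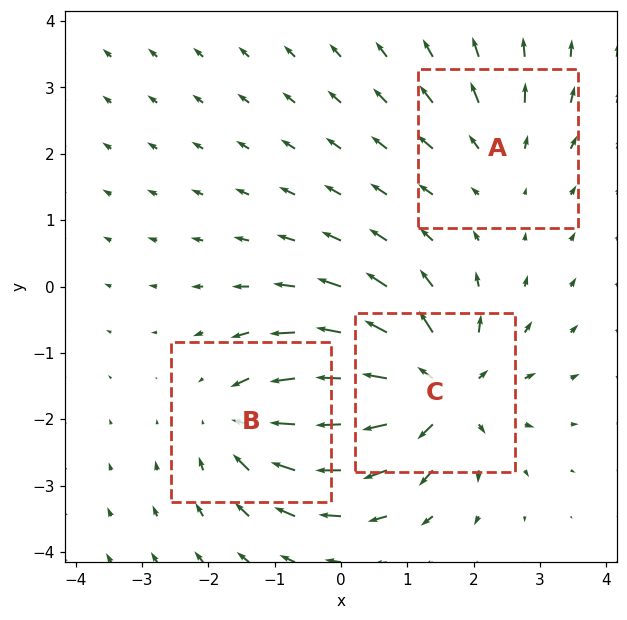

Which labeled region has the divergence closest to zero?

Divergence at each region's feature centre — A: about +2, B: about -4, C: about +5. Region A is closest to zero.

A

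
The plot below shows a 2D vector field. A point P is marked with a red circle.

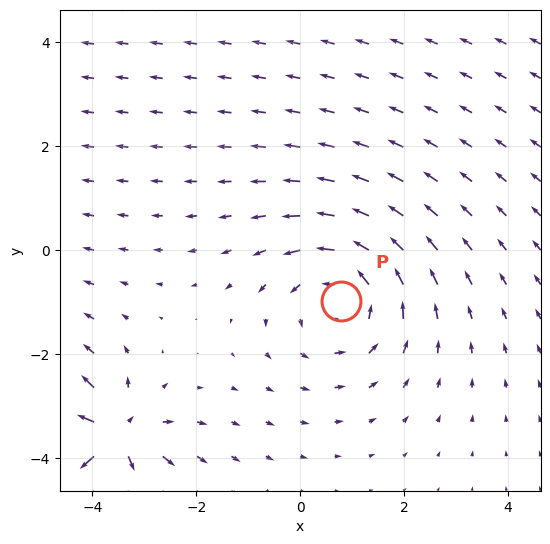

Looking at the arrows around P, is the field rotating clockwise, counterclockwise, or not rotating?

Near P at (0.8, -1.0) the arrows circulate counterclockwise. The curl (z-component) there is about +4; positive curl means counterclockwise rotation.

counterclockwise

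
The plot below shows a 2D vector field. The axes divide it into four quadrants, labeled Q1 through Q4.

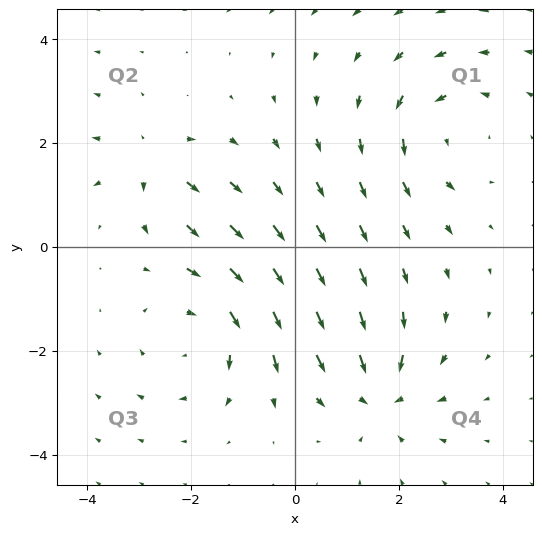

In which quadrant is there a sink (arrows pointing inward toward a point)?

Q4

The sink sits at approximately (1.6, -2.8), which lies in quadrant Q4. The divergence there is about -5, negative as expected for a sink.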